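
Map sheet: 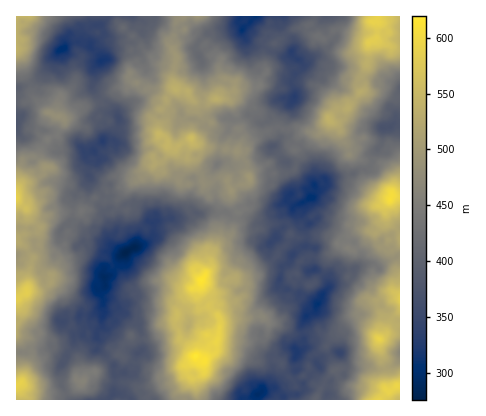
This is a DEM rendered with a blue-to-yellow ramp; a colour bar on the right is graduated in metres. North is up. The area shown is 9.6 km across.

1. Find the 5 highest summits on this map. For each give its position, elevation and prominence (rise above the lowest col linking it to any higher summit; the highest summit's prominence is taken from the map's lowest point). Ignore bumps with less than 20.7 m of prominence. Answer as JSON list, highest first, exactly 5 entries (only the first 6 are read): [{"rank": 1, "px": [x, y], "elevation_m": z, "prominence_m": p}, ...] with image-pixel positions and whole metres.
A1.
[{"rank": 1, "px": [196, 356], "elevation_m": 619, "prominence_m": 343}, {"rank": 2, "px": [202, 280], "elevation_m": 616, "prominence_m": 50}, {"rank": 3, "px": [390, 200], "elevation_m": 609, "prominence_m": 186}, {"rank": 4, "px": [380, 340], "elevation_m": 592, "prominence_m": 80}, {"rank": 5, "px": [26, 294], "elevation_m": 585, "prominence_m": 77}]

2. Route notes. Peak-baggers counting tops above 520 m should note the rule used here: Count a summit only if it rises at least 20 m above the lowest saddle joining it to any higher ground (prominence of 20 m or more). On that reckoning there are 9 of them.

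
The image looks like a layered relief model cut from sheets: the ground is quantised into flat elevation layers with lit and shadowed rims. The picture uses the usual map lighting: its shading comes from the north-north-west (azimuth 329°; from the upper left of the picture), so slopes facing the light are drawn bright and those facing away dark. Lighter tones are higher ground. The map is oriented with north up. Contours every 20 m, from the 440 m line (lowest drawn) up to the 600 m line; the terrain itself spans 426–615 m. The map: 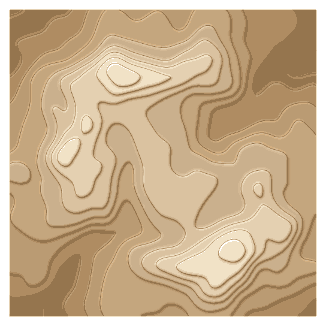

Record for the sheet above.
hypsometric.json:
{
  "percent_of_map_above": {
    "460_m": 93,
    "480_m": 81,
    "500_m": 67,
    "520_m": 46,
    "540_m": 29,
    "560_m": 14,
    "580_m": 5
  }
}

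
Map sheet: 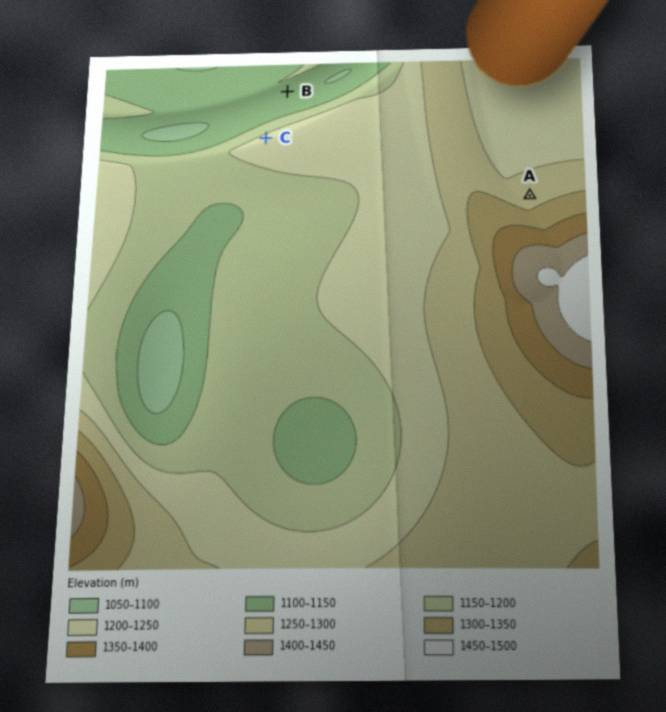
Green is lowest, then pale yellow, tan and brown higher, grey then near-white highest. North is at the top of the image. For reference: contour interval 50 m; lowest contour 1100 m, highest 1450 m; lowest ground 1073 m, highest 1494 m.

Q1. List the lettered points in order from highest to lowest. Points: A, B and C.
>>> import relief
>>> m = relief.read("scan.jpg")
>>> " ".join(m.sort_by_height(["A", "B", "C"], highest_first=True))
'A C B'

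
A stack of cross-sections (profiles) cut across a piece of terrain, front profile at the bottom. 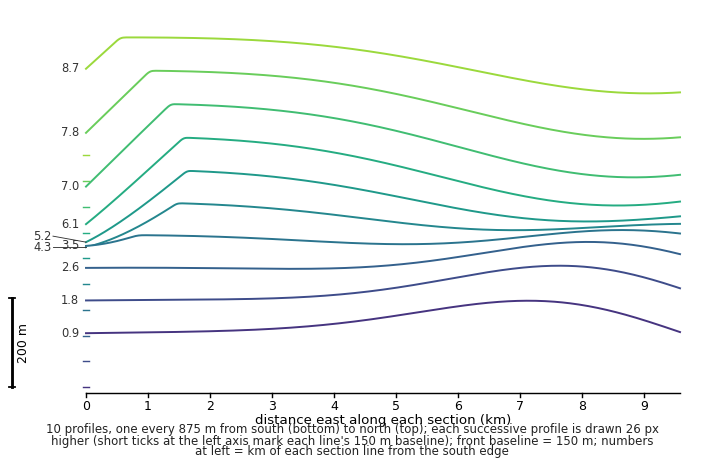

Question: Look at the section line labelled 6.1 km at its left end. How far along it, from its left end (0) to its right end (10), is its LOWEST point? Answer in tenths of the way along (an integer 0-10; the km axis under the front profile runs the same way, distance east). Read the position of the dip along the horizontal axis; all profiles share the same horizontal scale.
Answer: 0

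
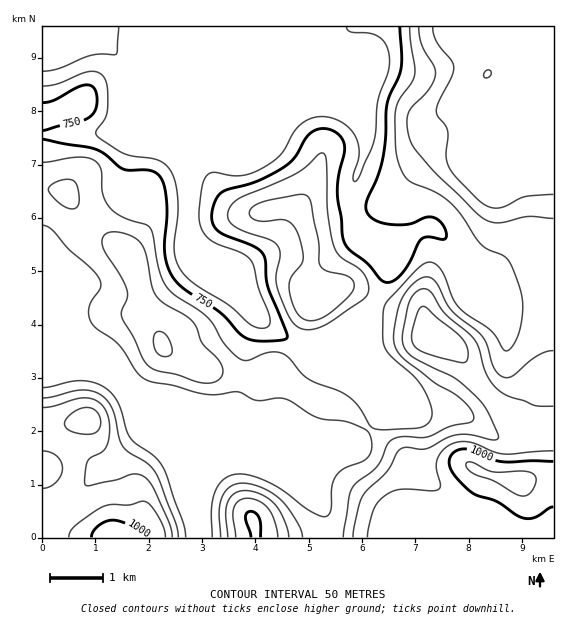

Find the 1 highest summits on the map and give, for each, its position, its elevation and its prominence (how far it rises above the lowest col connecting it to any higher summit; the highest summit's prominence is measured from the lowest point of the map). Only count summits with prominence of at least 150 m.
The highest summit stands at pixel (519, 481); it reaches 1069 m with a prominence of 439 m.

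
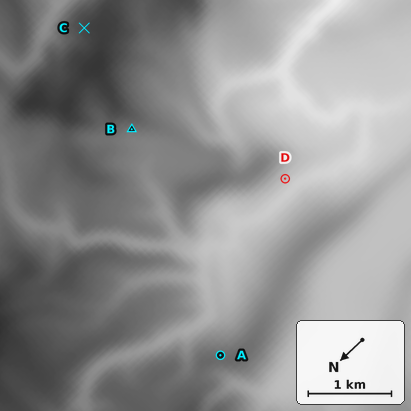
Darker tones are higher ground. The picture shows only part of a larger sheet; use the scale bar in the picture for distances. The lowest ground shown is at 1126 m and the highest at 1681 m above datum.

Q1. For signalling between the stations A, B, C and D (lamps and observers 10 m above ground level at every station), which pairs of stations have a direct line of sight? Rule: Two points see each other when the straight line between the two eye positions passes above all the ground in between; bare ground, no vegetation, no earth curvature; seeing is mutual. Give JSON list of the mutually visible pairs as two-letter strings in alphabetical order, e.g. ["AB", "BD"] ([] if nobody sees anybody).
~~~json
["AB", "AD"]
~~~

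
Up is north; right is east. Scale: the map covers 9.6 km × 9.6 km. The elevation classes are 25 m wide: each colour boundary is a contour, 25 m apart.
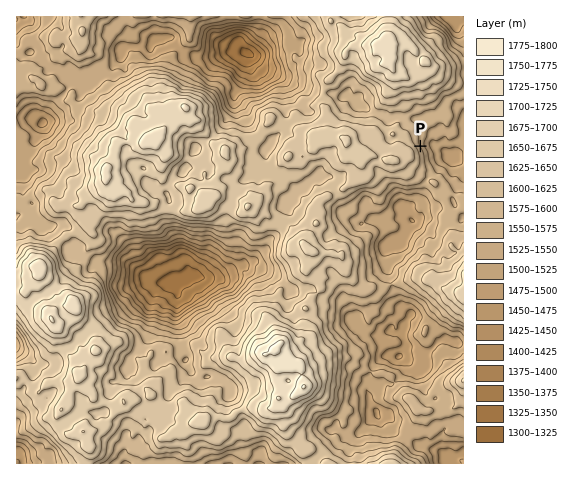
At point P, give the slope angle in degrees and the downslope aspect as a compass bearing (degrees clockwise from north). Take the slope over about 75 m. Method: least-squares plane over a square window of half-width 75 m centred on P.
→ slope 15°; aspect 66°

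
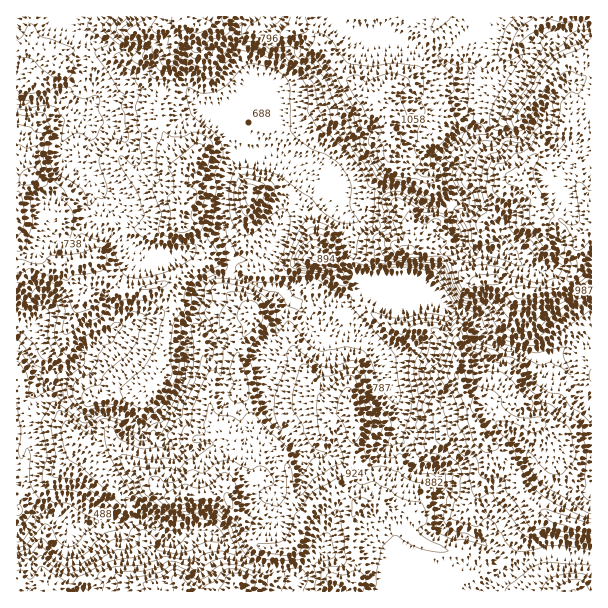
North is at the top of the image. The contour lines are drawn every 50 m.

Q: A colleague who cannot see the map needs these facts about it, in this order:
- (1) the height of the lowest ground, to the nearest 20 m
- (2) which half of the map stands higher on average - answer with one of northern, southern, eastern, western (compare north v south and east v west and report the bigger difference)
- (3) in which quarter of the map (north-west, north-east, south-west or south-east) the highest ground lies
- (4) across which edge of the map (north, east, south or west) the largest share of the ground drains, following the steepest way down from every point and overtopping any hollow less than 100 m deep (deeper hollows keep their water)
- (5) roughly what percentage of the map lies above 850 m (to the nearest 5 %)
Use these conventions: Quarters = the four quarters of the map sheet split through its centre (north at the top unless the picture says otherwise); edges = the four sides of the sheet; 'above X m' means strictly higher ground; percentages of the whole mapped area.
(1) About 400 m is the lowest elevation on the sheet.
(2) Taken as a whole, the eastern half is higher than the western.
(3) The highest ground is in the north-east quarter.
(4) The largest share of the runoff leaves by the western edge.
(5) About 45 % of the map lies above 850 m.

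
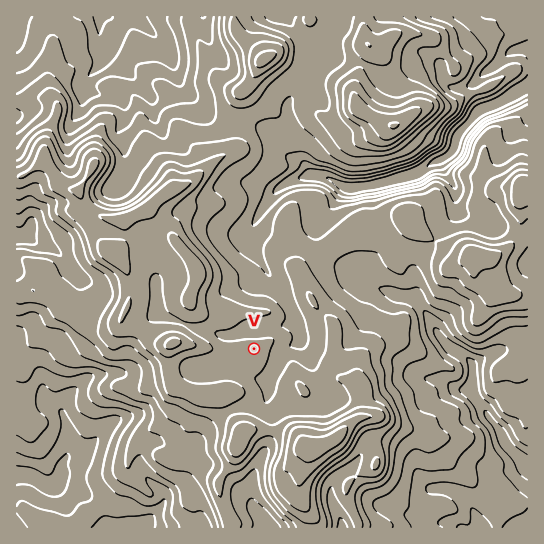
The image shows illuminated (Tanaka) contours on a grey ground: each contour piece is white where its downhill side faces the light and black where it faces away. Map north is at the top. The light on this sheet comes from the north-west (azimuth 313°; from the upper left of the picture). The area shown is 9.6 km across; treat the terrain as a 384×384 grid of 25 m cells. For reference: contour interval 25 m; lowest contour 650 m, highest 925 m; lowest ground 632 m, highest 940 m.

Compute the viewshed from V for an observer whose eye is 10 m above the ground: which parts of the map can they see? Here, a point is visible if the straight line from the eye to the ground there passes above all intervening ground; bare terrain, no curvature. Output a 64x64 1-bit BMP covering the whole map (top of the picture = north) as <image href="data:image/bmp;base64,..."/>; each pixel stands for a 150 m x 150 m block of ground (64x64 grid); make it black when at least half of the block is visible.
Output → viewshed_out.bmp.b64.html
<image width="64" height="64" href="data:image/bmp;base64,Qk0+AgAAAAAAAD4AAAAoAAAAQAAAAEAAAAABAAEAAAAAAAACAAATCwAAEwsAAAIAAAAAAAAA////AAAAAAAAAAAAAAAAAAAAAAAAAAAAAAAAAAAAAAAAAAAAAAAAAAAAAAAAAAAAAAAAAAAAAAAAAAAAgAAAAAAAAACAAAAAAAAAAMAAAAAAAAAAYAAAAAAAAAB8AAAAAAAAAH8AAAAAAAAf/4AAAAAAAB//wAAAAAAAD/D4AAAAAAAD4PAAAAAAAAfx4AAAAAAP//PgAAAAAB/49+AAAAAAHgD/4AAAAAAeAH/gAAAAAB+Of+AAAAAAH/8/IAAAAAAP//8AAAAAAA//DwAAAAAAB//fAABAAAJn/74AAEAAA4fgHAAAcAADA4A4AADwAAIDgDgAAfAAAAPAMAAHwAAAAcAwAA+AAAABwGAAH8AAAAAAQAAf4AAAAAAAAD+AAAAAAAAAfwAAAAAAQADgAAAAAADgAcAAAAAB4PADgAAAAAf4cAOAHwAAD/wYAAA/AAAeDAAAAD4AAA8OAAAAPgAAA98AAAAWAAAB/4AAAAIAAAD/gf4AAAAAAD8H/8AAAAAAD3//4AAAAAAB///gAAAAAAH///AAAAAAA//++AAAAAAD/fA+AAAAAA/54AAAAAAAH/HAAAAAAAAf8cAAAAAAAAf7AAAAAAAAB/wAAAAAAAAH/AAAAAAAAAH8AAAAAAAAAH4AAAAAAAAADgAAAAAAAAAPAAAAAAAAAA8AAAAAAAAADwAAAA=="/>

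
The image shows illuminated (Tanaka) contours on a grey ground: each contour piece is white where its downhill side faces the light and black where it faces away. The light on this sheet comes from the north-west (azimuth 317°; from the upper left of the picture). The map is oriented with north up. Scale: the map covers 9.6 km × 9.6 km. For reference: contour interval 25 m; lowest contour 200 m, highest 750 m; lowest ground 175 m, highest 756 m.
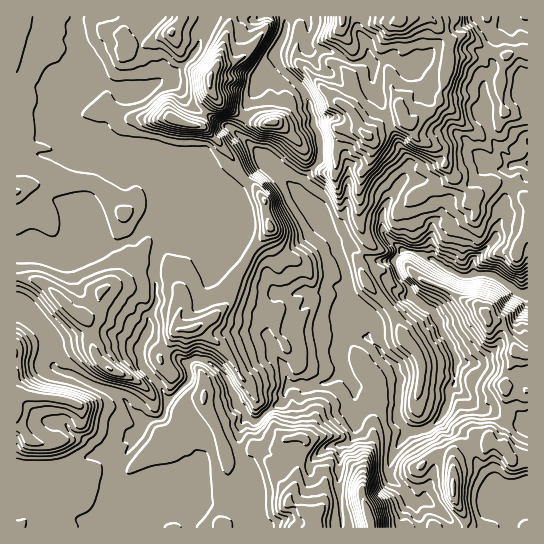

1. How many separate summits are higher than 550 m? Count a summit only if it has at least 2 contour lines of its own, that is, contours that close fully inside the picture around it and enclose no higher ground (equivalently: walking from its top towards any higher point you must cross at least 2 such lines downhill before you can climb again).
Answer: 7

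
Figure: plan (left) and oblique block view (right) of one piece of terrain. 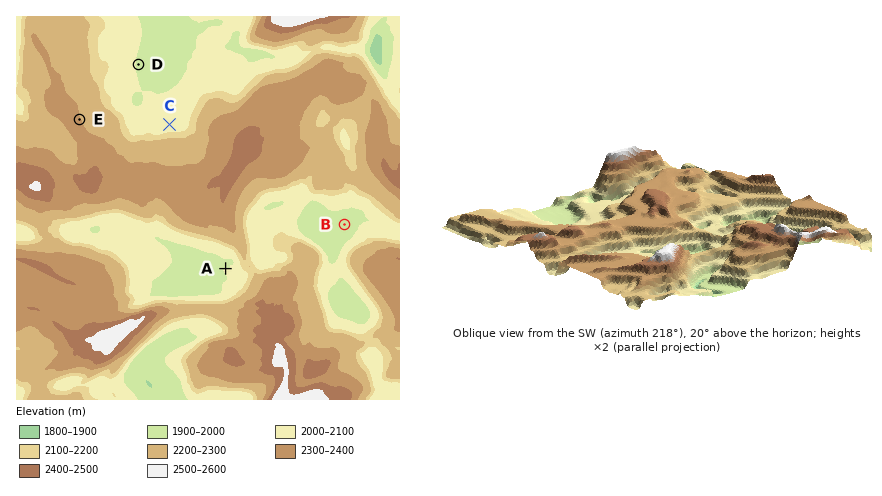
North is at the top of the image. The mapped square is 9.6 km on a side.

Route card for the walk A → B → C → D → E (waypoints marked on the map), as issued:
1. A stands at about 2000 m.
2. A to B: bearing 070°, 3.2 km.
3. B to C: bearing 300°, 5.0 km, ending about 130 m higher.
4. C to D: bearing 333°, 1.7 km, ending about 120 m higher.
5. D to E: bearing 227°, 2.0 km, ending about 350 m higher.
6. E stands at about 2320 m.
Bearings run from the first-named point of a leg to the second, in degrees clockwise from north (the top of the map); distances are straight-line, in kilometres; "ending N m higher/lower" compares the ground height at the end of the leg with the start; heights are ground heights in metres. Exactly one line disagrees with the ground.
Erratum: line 4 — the sense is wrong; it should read lower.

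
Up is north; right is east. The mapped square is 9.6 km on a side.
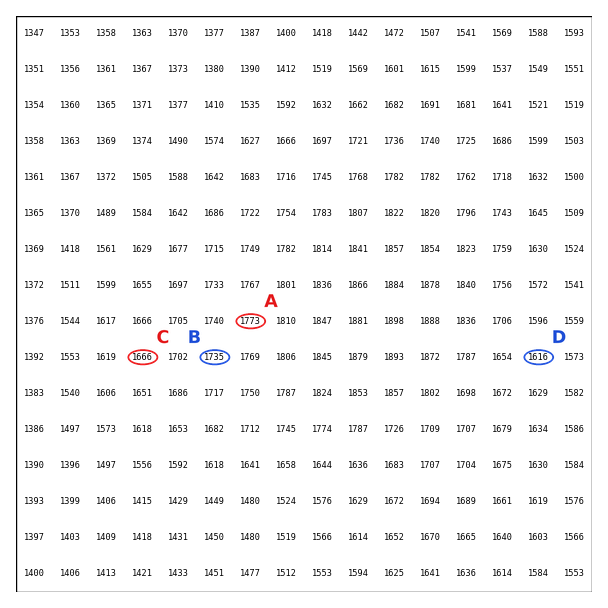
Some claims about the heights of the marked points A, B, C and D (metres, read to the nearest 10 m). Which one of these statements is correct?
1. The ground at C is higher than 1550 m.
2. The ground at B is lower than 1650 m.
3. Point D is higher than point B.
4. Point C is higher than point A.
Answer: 1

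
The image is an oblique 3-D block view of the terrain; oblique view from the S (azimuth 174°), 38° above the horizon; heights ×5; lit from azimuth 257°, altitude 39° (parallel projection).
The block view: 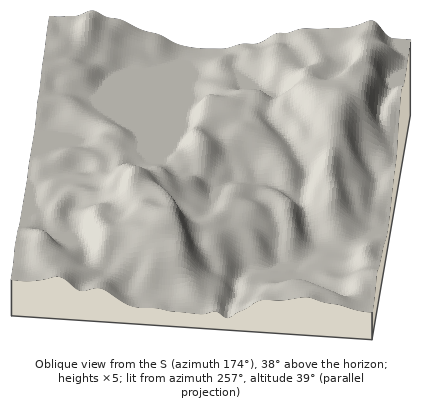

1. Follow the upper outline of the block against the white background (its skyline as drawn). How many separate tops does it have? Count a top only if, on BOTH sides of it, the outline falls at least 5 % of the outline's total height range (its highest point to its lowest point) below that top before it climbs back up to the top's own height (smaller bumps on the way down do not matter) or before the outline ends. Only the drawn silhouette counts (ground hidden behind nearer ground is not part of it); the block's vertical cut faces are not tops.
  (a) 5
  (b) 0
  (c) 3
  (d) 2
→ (d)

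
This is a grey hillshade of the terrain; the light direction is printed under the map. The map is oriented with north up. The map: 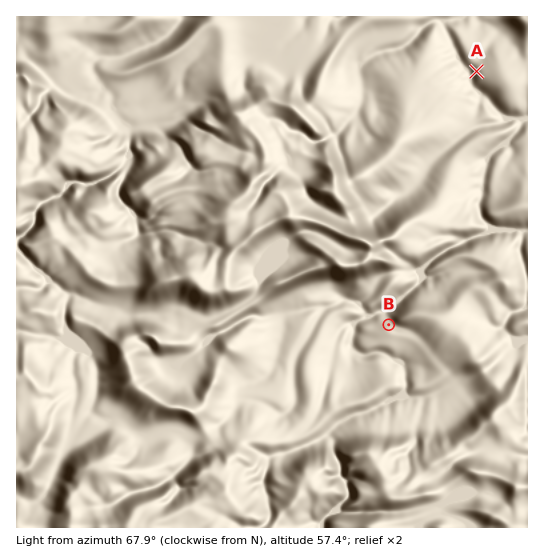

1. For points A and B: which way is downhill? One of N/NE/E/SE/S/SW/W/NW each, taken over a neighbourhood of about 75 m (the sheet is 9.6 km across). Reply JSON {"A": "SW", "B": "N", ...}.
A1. {"A": "W", "B": "N"}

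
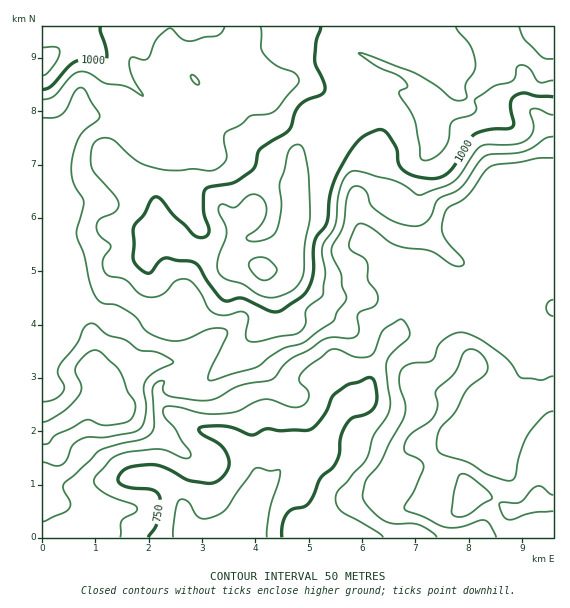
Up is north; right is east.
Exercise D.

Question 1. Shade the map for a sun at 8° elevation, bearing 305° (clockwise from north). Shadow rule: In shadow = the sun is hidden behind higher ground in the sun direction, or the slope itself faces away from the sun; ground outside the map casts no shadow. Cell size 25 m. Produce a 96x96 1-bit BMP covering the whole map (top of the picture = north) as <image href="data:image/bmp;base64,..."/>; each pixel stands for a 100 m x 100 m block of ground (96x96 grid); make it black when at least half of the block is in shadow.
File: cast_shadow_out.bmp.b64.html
<image width="96" height="96" href="data:image/bmp;base64,Qk2+BAAAAAAAAD4AAAAoAAAAYAAAAGAAAAABAAEAAAAAAIAEAAATCwAAEwsAAAIAAAAAAAAA////AAAAAAAAAAAAAAAAAAAD4AAAAAOAAAAAAAAP8AAAAAfAAAAAABwP8AAAAAfAAAAAABgD8AAAAAeAAAAAAAAB8AAAAAeAEAAAAAAA8AAAAAOAGAAAAAAA4AAAAAAAGAAAAAAAQAAAAAAAHAAAAAAAAAAAAAAADAAAAAAAAAAB/wAADgAAAAAAAAAP/8AABAAAAAAAAAAP//8AAAAAAAAAAAAP//8AAAAAAAAAAAAef/8AAAAAAAAAAAAcP/+AAAAAAAAAAAAMf/+AAAAAAAAAAAAP///AAAAAAABgAAAP3//gAAAAAABwAAAPn//gAAAAAAA4AAAHD//wAAAAAAAcAAADAP/gAAAYAAAOAAAAAH/gAAAMAAAHAAAAAH/gAAAMAAAHAAAAAD/AAAAMAAADAAAAAD8AAAAEAAADgAAAAD4AAAAAAAABgAAAAD4A/wAAAAABwAAAAD4A/4AAAAAA4AAAAD+Afx8AAAAAcAAAAB+APj/4QAAAMAAAAA8AHB//4AAAAAAAAAAAAB//4AAAAAAAAAAAAB//wAAAAAAAAAAAAB//wAAAAAAAAAAAAB//gAAAAAAAAAAAAD//ggAAAAAAAAAGAH//gQAAAAAAAAACABn/3wAAAAAAAAAAAAD//wAAAAAAAAAAAAA//gAAAAAAAAAAOAD//AAAAAAAAAAAHAP//AAAAAAAAAAAHA//+AAAAAAAAAAAGA//8AAAAAAAAAAAAA//8AAAAAAAAAAAAAf/+AAAAAAAAAAAAAP/+AAAAAAAAAAAAAH//AAAAAAAAAAAAAH//gAAAAAAAAAAAAD//gAAAAAAAAQAAAD//gAAAAAAAAYAAAD//wAAAAAAAAAAAAD//wAAAAAAAAAAAAD//wAAAAAAAAAAAAD//gAAAAAAAAAAAAD//gAAAAAAAAAAAAB//gA8AAAAAAAAAAB//AB8AAAAAAAAAABv/AD+AAAAAAAAAABn/AD/+AAAAAAAAAAH+AD//gAAAAAAAAAH+AD//wAAAAAAAAAH/AD//wAAAAAAAAAH/AD//4AAAAAAAAAH/AD//8AAAAAAAAAH+AB//8AAAAAAAAAD+AA//8AAAAAAAAAD8AAf/+AAAAAAAAAB8AAP//8AAAAAAAAB8AAP//8AAAAAAAAB4AAH//8AAAAAAAAA4AAH//8AAAAAAAAA4AAD//8AAAAAAAAAQAAB4P8AAAAAAAAAAAAAwH4AAAAAAAAAAAAAABwAAAAAAAAAAAAAAAgAAAAAAAAAAAAAAAAAAAAAAAAAAAAAAAAPwAAAAAAAAAAAAAB/wAAAAAAAAAAAAPD/wAAAAAAAAAAAAeD/wAAAAAAAAAAAAeL/wAAAAAAAAAAAAML/wAAAAAAAAAAAAAB/wAAAAAAAAAAAAAA/gAAAAAAAAAAAAAAfAAAAAAAAAAAAAAAeAAAAAAAAAAAAAAAMAAAAAAAAAAAAAAAAAAAAAAAAAAAAAAAAAAAAAAAAAAAAAAAAAAAAAAAAAAAAAAAAAAAAAAAAAAAAAAAAAAAAAAAAAAAAAAA="/>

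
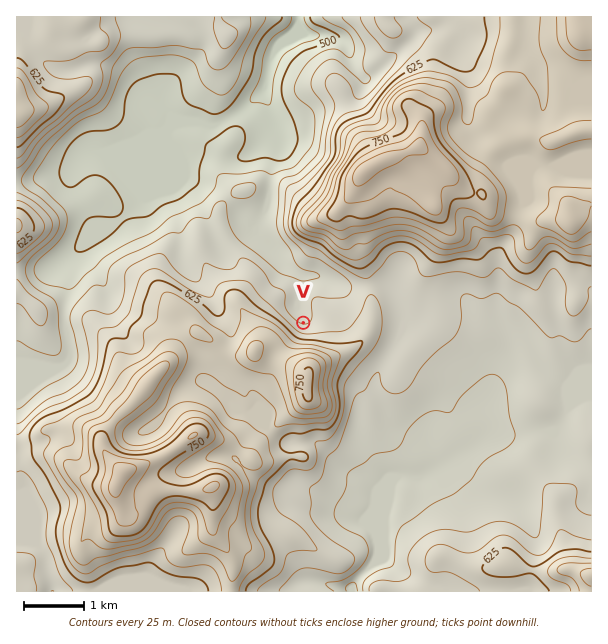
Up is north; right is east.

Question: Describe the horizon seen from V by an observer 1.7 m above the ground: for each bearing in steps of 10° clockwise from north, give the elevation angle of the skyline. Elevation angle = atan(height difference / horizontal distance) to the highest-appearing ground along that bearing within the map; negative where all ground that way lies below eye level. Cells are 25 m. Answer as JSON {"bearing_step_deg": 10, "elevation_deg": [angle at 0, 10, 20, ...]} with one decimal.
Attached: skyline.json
{"bearing_step_deg": 10, "elevation_deg": [3.9, 5.2, 5.5, 5.1, 4.2, 4.1, 2.9, 2.0, 2.3, 2.6, 3.0, 3.6, 4.4, 5.9, 8.1, 10.6, 12.9, 14.2, 14.1, 13.1, 12.3, 12.1, 12.3, 12.5, 12.3, 11.6, 10.3, 8.3, 5.9, 3.7, 2.1, 1.2, 0.6, -0.1, -0.1, 0.5]}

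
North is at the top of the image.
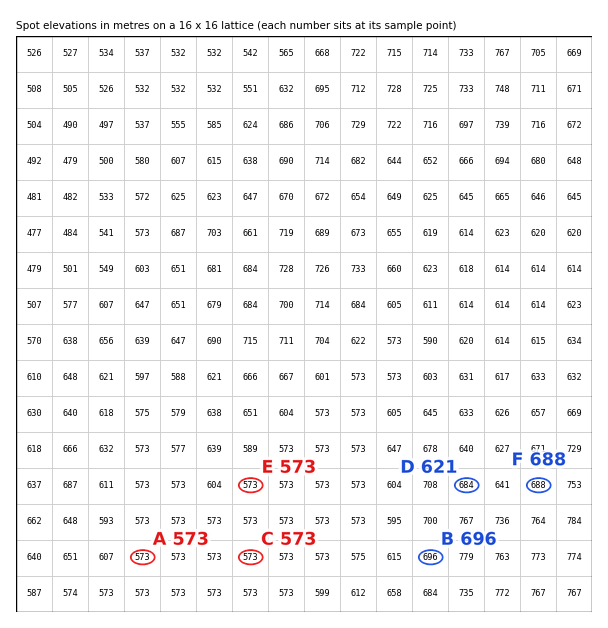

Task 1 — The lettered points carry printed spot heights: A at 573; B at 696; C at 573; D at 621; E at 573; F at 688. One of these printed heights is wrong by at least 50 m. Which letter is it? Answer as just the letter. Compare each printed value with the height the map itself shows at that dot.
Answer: D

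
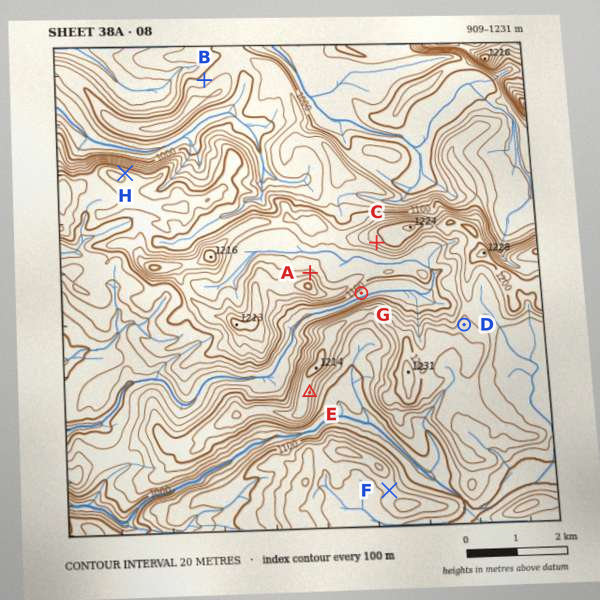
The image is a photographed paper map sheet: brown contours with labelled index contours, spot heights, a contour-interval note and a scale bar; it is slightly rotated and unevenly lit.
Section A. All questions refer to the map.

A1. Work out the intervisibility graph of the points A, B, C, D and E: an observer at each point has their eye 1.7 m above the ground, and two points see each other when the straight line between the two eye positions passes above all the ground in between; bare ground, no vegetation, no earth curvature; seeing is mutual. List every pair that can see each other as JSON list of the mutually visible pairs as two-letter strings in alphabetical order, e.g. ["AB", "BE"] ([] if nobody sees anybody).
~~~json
["AC", "AD", "CD"]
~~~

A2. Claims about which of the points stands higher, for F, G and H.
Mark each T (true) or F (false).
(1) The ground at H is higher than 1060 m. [T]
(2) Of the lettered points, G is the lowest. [T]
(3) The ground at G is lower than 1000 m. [F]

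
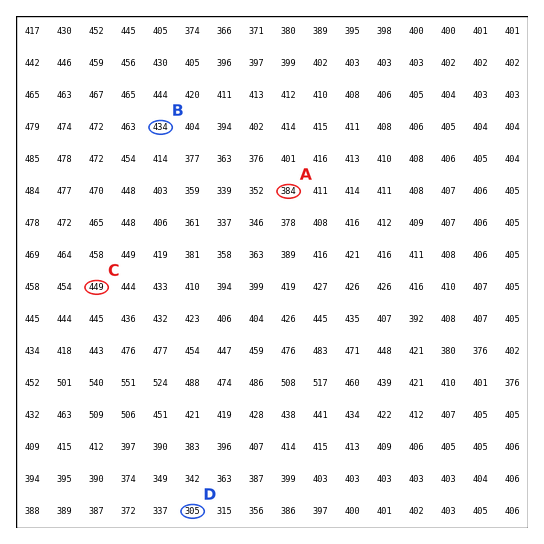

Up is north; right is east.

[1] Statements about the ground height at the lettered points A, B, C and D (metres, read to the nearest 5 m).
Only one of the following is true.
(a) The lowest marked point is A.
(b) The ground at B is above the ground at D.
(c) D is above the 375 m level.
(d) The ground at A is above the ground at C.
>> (b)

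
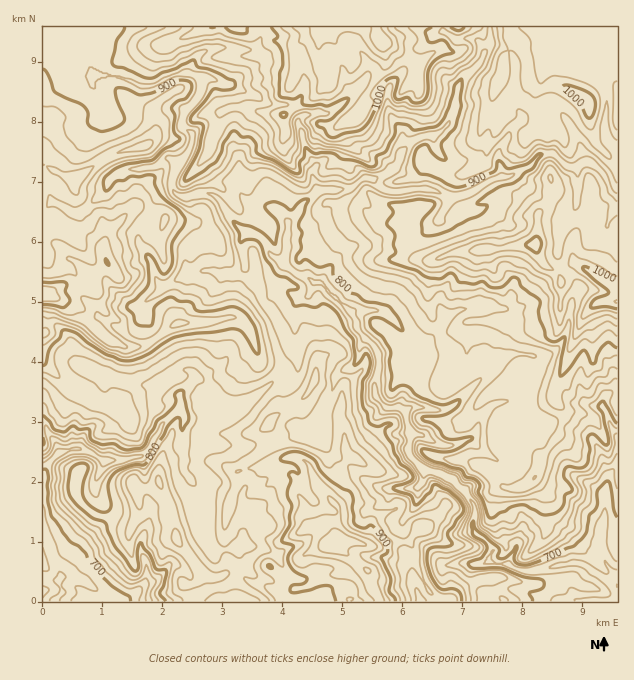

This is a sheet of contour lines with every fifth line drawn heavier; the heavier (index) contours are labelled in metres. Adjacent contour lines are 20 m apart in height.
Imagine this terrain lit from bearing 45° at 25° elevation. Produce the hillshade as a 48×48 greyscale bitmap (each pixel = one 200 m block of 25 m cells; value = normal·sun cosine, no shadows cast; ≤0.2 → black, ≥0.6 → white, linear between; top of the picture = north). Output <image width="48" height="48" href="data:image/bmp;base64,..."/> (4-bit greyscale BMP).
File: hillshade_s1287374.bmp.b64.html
<image width="48" height="48" href="data:image/bmp;base64,Qk32BAAAAAAAAHYAAAAoAAAAMAAAADAAAAABAAQAAAAAAIAEAAATCwAAEwsAABAAAAAAAAAAAAAAABEREQAiIiIAMzMzAERERABVVVUAZmZmAHd3dwCIiIgAmZmZAKqqqgC7u7sAzMzMAN3d3QDu7u4A////AKh5lkJERHd3ZEaIh2dnz9iu/peamIh3mpiIZCJTNYeHZmeHd3ZI3rju3am7u6mKqphmQQNiRnmpl2h1ZlRs7av83bzciZm6l5dlIRdiNIypl4hWZUacy5zImat1Rnd3hnZkITdTR8uImHZVVXmr3Jp2i8ZFRWZphVVCElhka8l3h3ZWd6zu65d634BUVXiahkMRNmdmjLhnmHZVis7d2pm6uiJVVYm7hjEEiGVmjKhnl2VXqazLurypzDJlRXq6hxA5pkR3rKhoh2VYiL3MzeyM+wNURoqrlxJqlUaYzJd3d2Z4e9zLq7q/8QNmaKvLhxN7qIu5y4dmd3d3nbuXiu64ACeZibyXiBauyYqZunZ4mIiI3ZiL3/YRJYmYiahpl4mZQjVYqniZiIis6ojN77OIiZd4iZebh4RBAiSJmXiId3m8qHrd3ah2d2aImYm6ejNCNEiomIiIh4mZh4vdzZQ1ZmeJmImoqyREVXq5mGeIiImYiIzu3GV3iGiZh2iqt0VWeJu5mGeIiImYmJzup0RWd3iIdWm6hUV5qquplnh2d4mYiazrQzRWd3iIdnmYd0eqqYiIiIZmZniYirzJVWd3iIiIh3iHd4qpdDRniGVWZoqoi6q6doiIiIiImGd3eKqFIBV3dlVnZ6yoiqvrVomHeId4dkZnh5lhAoqoZUVmWMyoms7nN5h2d3dmVDVXd6cQS8y4ZVVmatypqs6TeXZnd3ZmVVVWdlIVqsyneJqYruyqqt1nl2V4eIiIZVVlVBN5isqInNy73tuqq9hWZVV3eId2ZVZlVJqoioiZvMy73bqqvINFVlRlVVRWVEZ2ZsyomHmqm7ury6u7pjVVVDNEVDRlQjd0abqIl7zIi5mJqby4VFVEQyJEQzZ0MnlXvXeaid22mod5usp1ZmVVVVV3VVdTNqiMynmoisyHqoeMy7iGd2ZmZ4mpiJmHarmrqZmYirp4mYi+yXmGdmZVZ4qrq7u5i7mpmZmpmqmIm6rdh4uHZmZWd4qqmqqXeamZmpmYqqma39zpealmZnd3iJqpmZh2eqmYq4d5upq9/aunmYdmaJiJqqvJd5iIiYmYu3Z5qqvNx2dpmIZEd2WKuZh0V3iZhoupunibqZmsp1aJhlIFdEV2Z1VGd3iGZ66qlZq6mHZolmaJdBAZdEQliGaJdndlaMqIRKu6mHZohnaaUgF6QRJYiGi4ZndVZ1R1WaqqqqmZm3WIUySaECRnqXh3ZmdmdVh1iKqqqpmazER3UzWnJWZ5uFVodmd4d5lmhqqqqYeKyVaHZVemVneatSNodWeIeJhGmKu6mHiaqIeJmXZkRXibkxSahFeYeIVJqbuqiJqpmaqal0NWVXiKdEjMhVeIeGaduLqZiJhniqdlVEVnZph4ZmvaZmeIiYrLh6mYd2VFaGM0VVZmWJeGVounZ3aImaqpiZmYd2VVZkRWZmVWaIiEWJqXmZd4mZmYmZmYiHZ3h2VURWVWZ4lUjLurqoZXqpmIiKmYiIiZl0MyRnVVZ4dXzbvLiYZZqpiIiA=="/>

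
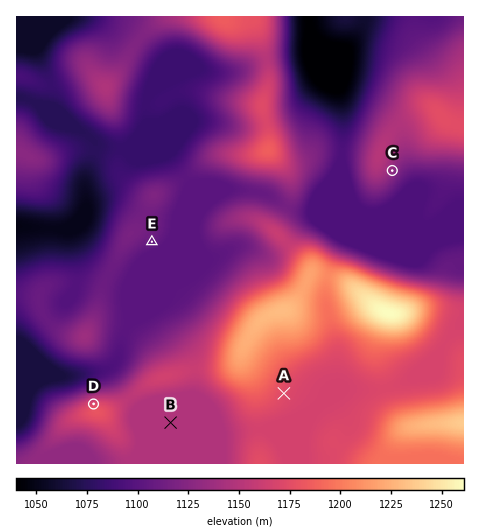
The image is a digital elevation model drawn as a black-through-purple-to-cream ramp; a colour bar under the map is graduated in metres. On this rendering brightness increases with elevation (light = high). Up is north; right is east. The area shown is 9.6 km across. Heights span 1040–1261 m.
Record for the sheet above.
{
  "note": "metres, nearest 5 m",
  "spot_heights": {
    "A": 1175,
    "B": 1145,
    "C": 1130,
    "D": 1170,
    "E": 1105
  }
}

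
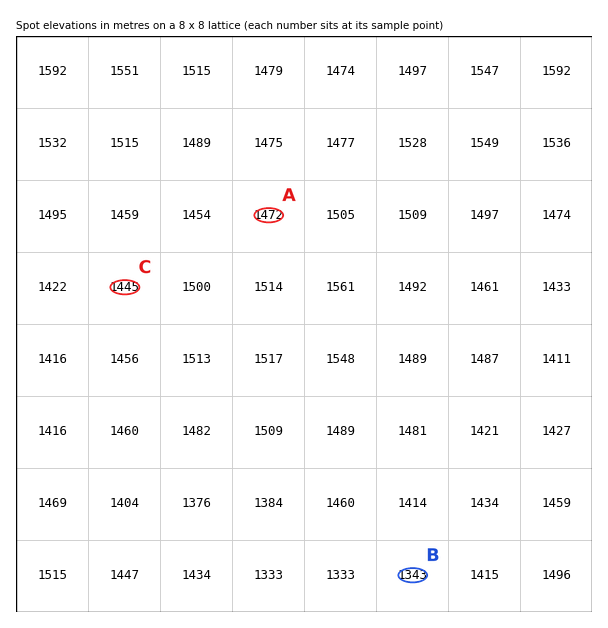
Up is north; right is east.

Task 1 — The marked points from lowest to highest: B C A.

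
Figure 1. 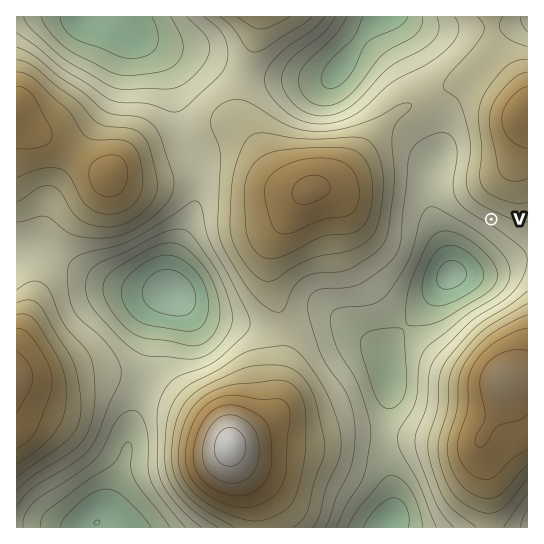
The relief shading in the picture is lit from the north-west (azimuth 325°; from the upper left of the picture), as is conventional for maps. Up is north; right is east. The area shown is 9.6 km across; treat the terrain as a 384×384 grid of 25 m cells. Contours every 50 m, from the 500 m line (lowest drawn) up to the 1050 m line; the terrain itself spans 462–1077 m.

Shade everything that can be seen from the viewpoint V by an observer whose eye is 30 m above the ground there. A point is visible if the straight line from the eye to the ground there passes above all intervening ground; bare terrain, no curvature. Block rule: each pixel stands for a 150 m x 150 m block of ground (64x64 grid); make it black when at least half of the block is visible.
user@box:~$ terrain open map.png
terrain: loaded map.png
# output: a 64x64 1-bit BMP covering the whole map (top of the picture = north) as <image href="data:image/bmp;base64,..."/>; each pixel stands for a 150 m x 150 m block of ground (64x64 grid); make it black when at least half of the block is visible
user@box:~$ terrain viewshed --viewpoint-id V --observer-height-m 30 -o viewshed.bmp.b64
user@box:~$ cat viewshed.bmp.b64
<image width="64" height="64" href="data:image/bmp;base64,Qk0+AgAAAAAAAD4AAAAoAAAAQAAAAEAAAAABAAEAAAAAAAACAAATCwAAEwsAAAIAAAAAAAAA////AAAAAAAAAAAAA4AAAAAAAAAPgAAAAAAAAB+AAAAAAAAAP4AAAAAAAAA/gAAAAAAAAP/wAACAAAAD//gAAOAAAAf/+AAA+AAAD//4AAD8AAAP//wAAP8AAB///AAA/4AAH//+AAD/wAA///8AAP/AAD///gAA/8AAf//+AAD/wAB///4AAP/AAP///AAA/8AA///8AAD/gAD///wAAP8AAD///AfA/gAAD//8H/j8AAAP//w//vgAAAf//H//8AAAAP/8///AAAAAf/n//wAAAAB/g///AAAAAH4H//8AAAAAfAf//wAAAADwD///AAAAAOAf//8AAAAAwD///wAAAADAP///AAAAAIB///8AAAAAAH///wAAAAAAP///AAAAAAA///8AAAAAAD///wAAAAAAP///AAAAAAA///4AAAAAAH///gAAAAAAf//+AAAAAAD/+HwAAAAAAP/wAAAAAAAA/+AAAAAAAAB/wAAAAAAAAD/AAAAAAAAAH8AAAAAAAAAfgAAAAAAAAA+AAAAAAAAAB4AAAAAAAAADAAAAAAAAAAEAAAAAAAAAAAAAAAAAAAAAAAAAAAAAAAAAAAAAAAAAAAAAAAAAAAAAAAAAAAAAAAAAAAAAAAAAAAAAAAAAAAAAAAAAAAAAAAAAAAAAAAAAAAAAAAAAB+AAAAAAAAAP8AAAAA=="/>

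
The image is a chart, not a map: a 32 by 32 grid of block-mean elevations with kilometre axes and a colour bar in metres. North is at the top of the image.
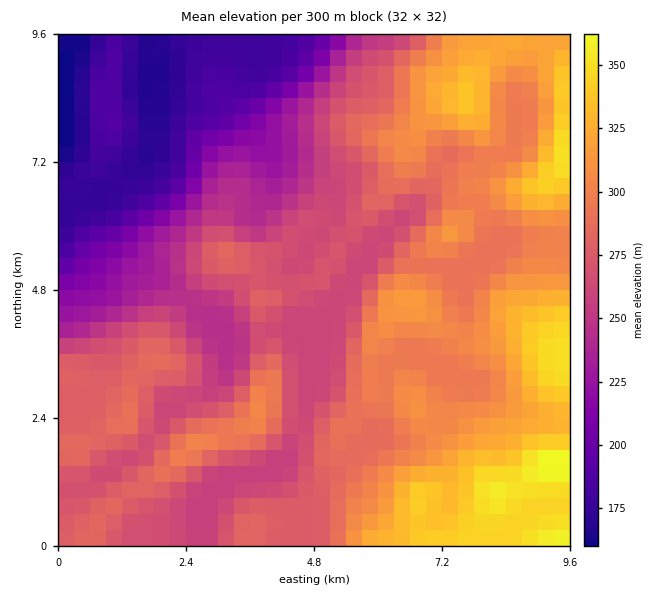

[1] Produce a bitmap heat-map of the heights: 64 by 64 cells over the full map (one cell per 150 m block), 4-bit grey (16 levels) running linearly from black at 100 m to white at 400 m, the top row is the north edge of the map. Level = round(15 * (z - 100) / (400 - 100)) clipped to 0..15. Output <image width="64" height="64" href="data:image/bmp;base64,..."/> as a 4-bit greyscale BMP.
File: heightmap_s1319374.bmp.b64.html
<image width="64" height="64" href="data:image/bmp;base64,Qk12CAAAAAAAAHYAAAAoAAAAQAAAAEAAAAABAAQAAAAAAAAIAAATCwAAEwsAABAAAAAAAAAAAAAAABEREQAiIiIAMzMzAERERABVVVUAZmZmAHd3dwCIiIgAmZmZAKqqqgC7u7sAzMzMAN3d3QDu7u4A////AJmZmZiIiIiIiIiJmZmZmZmZmqu7y7zMzMzMzMzMzd3dmZmZmYiIiIiIiImZmZmZmZmaq7u7vMzMzMzMzMzN3d2ZmZmZiIiIiIiIiZmZmZmZmZqru7vMzMzMzMzMzMzN3ZmZmZmYiIiIiIiJmZmZmZmZmqq7u8zMzMzMzMzMzMzMmZmZmZmIiIiIiIiZmZmZmZmaqqq7vMzMzMzM3czMzMyZmZmZmZmYiIiIiImZmZmZmZqqqqu8zMzMzM3d3MzMzIiImZmZmZmIiIiIiIiImZmZmqqqq7zMzMzMzd3czMzMiIiImZmZmZiIiIiIiIiImZmZqqqrvMzMzMzN3d3d3d2JmIiImZmZmZiIiIiIiIiZmZmaqqu7vMy7zM3dzd3d3ZmZiIiJmZqpmYiIiIiIiImZmZmqqru7u7vMzMzM3d3dmZmYiIiJmqqpmYiIiIiIiZmZmZqqqqu7u7zMzMzd3d2ZmZmIiIiZqqqpmZmYiIiJmZmZmZqqqqu7u8y7zM3d3ZmZmZmYiJmqqqqqmZmYiImZmZmZmaqqqru7u7u8zMzMmZmZmZmIiZqqqqqqqZmIiJmamZmZqqqqqru7u7vMzMyZmZmaqZiImaqqqqqqmYiImZqpmZmqqqqqq7u7u7u7u5mZmZqpmIiJmZmaqqqpmIiZmqqZmaqqqqqru7u7u7u7mZmZmamYiIiJmZmqqqmYiImZqqqaqrqqqqqqu7u7u7uZmZmZmZmIiIiImZqqqZiIiZmaqqqquqqqqqqqu7u8zJmZmZmZmYiIiIiImaqpmIiIiZqqqqu6qqqqqqq7u8zMmZmZmZmZiIiIiIiJqqqYiIiJmqqqqrqqqqqqqru8zMyZmZmZmZmZmYiIiImaqpiIiImaqqqqqqqqqqqqu7zMzJmZmZmZmZmZmIh3iJqpmIiIiJqqqqqqqqqqqqq7zMzMmZmZmZmZmZmYiHd4mamYiIiImqqqqqqqqqqqqrvMzN2ZmZmZmZmZmZiHd3iJmYiIiIiaqqqqqqqqqqqru8zM3YiIiJmZmZmZiId3eImZiIiIiJqqqqqqqqqqqru7zMzdiIiIiJmZmZiId3d4iIiIiIiImaqqqqqqqqqru7zMzMx3d4iIiZmZiId3d3iIiIiIiIiJqqqqqqqqqqu7vMzMzHd3d4iIiZiId3d3eIiIiIiIiImquqqqqqqqqru8zMzMZmd3d4iIiIh3d3eIiYiIiIiIiaq7q7u6qqqqu7zMzMxmZmZ3d3iIh3d3d4iZmIiIiIiImru7u7qqqqq7u8zMzGZmZmZ3d3d3d3d4iZmZiIiIiIiaq7u7uqqqqru7u7zMZmZmZnd3d3d3iIiJmZmZiIiIiJqru7uqqqqqu7u7u7tmZmZmZ3d3d4iIiIiZmZmZmIiIiaq7qqqqqqqru7u7u1VmZmZnd3d3iImZiIiIiImZiIiJmqqqqqqqqqqruru7VVVmZmZ3d3eImZmZmYiIiJmYiIiZqqqqqqqqqqqqqqpVVVZmZmd3eIiZmZmZmIiIiZiIiImaqqqqqqqqqqqqqkRVVWZmZ3d4iJmZmZmZiIiJmYiIiZmqqqqqqqqqqqqqRFVVVWZmd3eImZmZiIiIiIiZiIiImaqqqqqqqqqqqqpERVVVVmZ3d4iJmYiIiIiIiImYiIiJmqu7qqqqqqqqqkRERVVVZmd3eIiIh3eIiIiIiJmIiIiZqru6qqqqqqqqRERERFVWZmd3iIh3d3iIiIiIiZmIiImaq7qqqqqqqqpERERERVVWZnd4h3d3d4iIiIiJmZiIiJqqqqqqqru7u0RERERERVVWZ3d3d3d3eIiIiImZmYiImaqqqqqru7u7RERERERERVVmd3d3d3d3iIiIiZmZmZmZqqqqq7vMzMtEREREREREVWZ3d3d3d3d4iIiImZmZmZmqqqqrvMzMzERERERERERFVmd3d3d3d3iIiIiZmaqZmaqqqqu7zMzMRERERERERERWZ3d3dmZ3d4iIiJmaqqqZmqqqqru8zMw0RERERERERFVmd3dmZmd3iIiImZqqqqmaqqqqqrvMzTNEREREREREVWZmZmZmZ3eIiImZqqqqqZmqqqqqq7zNMzRERERDRERVZmZmZmZnd4iImZqqqqqpmaqqqqqqvM0zNEREREM0RFVVZmZmZmd3iImZqqqqqqqqqqqqqqq8zTM0REREQzRERVVVZmZmZ3eImZmqqqqqqqqru6qqqrzNMzREVERDNERFVVVVZmZnd4iZmaqqqru6u7u7uqqqu8wzNERUREM0REREVVVWZmd3iJmZmZqqu7u7vMu6qqqrzDM0RFREMzNERERFVVVmZ3eIiZmZmaqru7zMy7qqqqvMMzREREQzM0RERERFVVZmd4iImZmZqqu7vMzLqqqqq8wzNERERDMzRERERERFVWZneIiJmZmaq7u8zMuqqqqrzDM0RERDMzNERERERERFVWZ3iImZmZqru7zMy7qqqrvMMzREREMzM0RERERERERVVmd4iJmZmqu7u8zLuqqqu8wzNERERDMzREREREREREVVZniImZmaq7u7vMu7uqu7zDMzREREMzNERERERERERFVWd4iImZqqu7u7u7u7u7vMMzNEREQzM0RERERERERERVZneIiImaqqu7u7u7u7u7szM0RERDMzRERERERERERFVWZ3iIiImaq7u7u7u7u7uzMzNEREMzRERERERERERERVVnd4iIiJqru7u7u7u7u7"/>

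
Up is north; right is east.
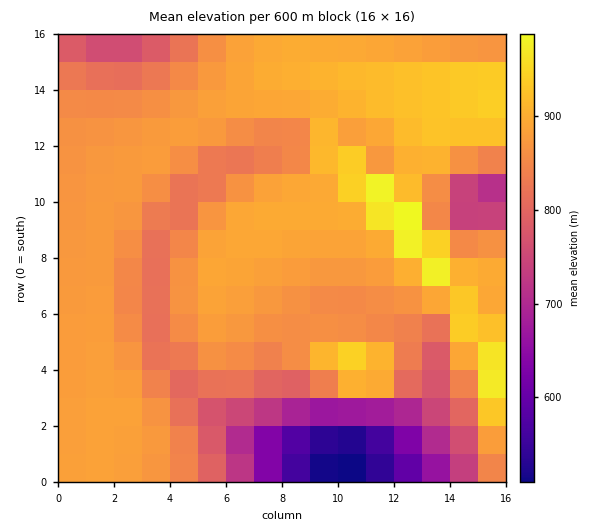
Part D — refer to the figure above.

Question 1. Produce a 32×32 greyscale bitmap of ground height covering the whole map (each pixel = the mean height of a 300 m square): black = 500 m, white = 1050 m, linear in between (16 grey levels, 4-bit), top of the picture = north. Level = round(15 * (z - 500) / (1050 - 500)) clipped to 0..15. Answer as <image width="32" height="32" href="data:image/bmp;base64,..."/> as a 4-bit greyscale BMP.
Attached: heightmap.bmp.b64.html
<image width="32" height="32" href="data:image/bmp;base64,Qk12AgAAAAAAAHYAAAAoAAAAIAAAACAAAAABAAQAAAAAAAACAAATCwAAEwsAABAAAAAAAAAAAAAAABEREQAiIiIAMzMzAERERABVVVUAZmZmAHd3dwCIiIgAmZmZAKqqqgC7u7sAzMzMAN3d3QDu7u4A////AKq7qqqpiHZDIRAAESNFZ4uqu6qqqZh1QyEQABIjRWeLqquqqqmHZUMhEAASNFZnnKqruqqph2VEMiERIjRWeJyqq7qqmHdmZVRDMzRFZ4isqqu6qpiHd3dmZmZmZneJvaqrqqmIiJiId4iaqYd4is2qqqqpiJmZmImrzcuoeJvdqqqqmJmqqZmavN3LqIic3KqqqpiaqqqqqrvLupmIndyqqqmZmqqqqqqqqqqZiL3bqqqpmZqqqqqqqpmZqZnNy6qqqYmqu6qqqqqZqqqbzLuqqqmJqru6qqqqqqqqvMu7qqqpiaq7u6qqqqqqq83Ku6qqqZmau7u7qqqqqrztu7uqqqmZmru7u7uqq7vO7KqrqqqqmJqru7u7u7u73tqZmqqqqpmZq7u7u7u7ve25h3iqqqqpiaq7u7u7u97sqHVWqqqqqZmaqru7u7zuy6l1VqqqqqqZmZqqu7vN3Lu6h2eqqqqqqZmZmqqs3Lq7u6mJqqqqqqqpmZmZvMuqu7u6qqqqqqqqqqmZmcy6q7vMu7uqqqqqqqqqqqq7q7u8zMzMqqqqqqqru7u7u7u7vMzMzKqZmaqqq7u7u7u7u8zMzMyZmZmZqqq7u7u7u7vMzMzMmYiIiZqqu7u7u7u7zMzMzIiHd4iZqqu7u7u7u7u7u7qHd3d4iaqru7u7qqqqqqqq"/>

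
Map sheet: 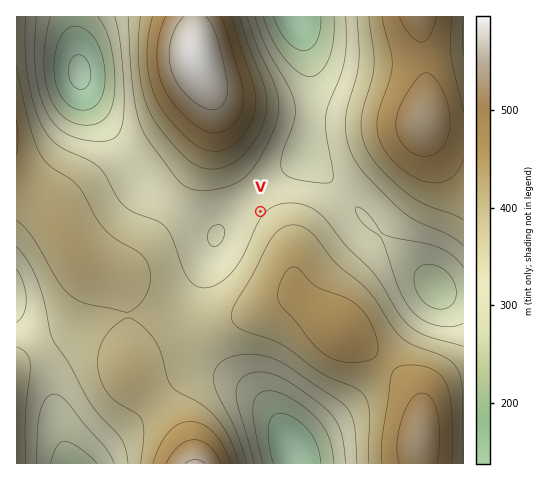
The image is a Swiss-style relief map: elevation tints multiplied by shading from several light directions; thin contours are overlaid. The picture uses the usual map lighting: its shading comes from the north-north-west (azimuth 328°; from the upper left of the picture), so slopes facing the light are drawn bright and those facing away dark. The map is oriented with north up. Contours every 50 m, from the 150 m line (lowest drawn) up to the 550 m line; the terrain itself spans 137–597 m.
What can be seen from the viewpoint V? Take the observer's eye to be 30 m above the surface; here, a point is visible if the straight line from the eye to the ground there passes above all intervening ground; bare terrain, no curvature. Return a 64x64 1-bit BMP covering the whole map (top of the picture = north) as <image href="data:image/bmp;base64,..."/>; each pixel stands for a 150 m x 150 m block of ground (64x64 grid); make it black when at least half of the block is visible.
<image width="64" height="64" href="data:image/bmp;base64,Qk0+AgAAAAAAAD4AAAAoAAAAQAAAAEAAAAABAAEAAAAAAAACAAATCwAAEwsAAAIAAAAAAAAA////AAAAAAAAAAf4AAAAAAAAB/gAAAAAAAAH+AAAAAAAAAfwAAAAAAAAB/AAAAAAAAAH4AAAAAAAAAfgAAAAAAAAD8AAAAAAAAAPgAAAAAAAAA+AAAAAAAAAHwAAAAAAAAA/AAAAAAAAAH8AAAAAAAAA/wAAAAAAAAH/AAAAAAAAAf8AAAAAAAAD/wAAAAAAAAP/gAAAAAAAAf+AAAAAAAAB/8AAAAAAAAB/4AAAAAAAAD/4AAAAAAAAP/4AAAAAAAA//4AAAAAAAD//wAAAAAAAP//gAAAAAAB///AAAAAAAP//8AAAAAAf///4AAAAAD////wAAAAAf////AAAAAD////+AAAAAP////4AAAAB/////wAAAAH/////AAADAf////8AAD8D/////wAB/wP////+AAf8A//x//4AH/j//8D//wD/8P//gH/////g//8Af////+D//gA/////4P/4AD/////A/+AAP////8D/gAA/////wP4AAD/////A+AAAP////4DwAAAf////gPAAAB////+A4AAAD/D//wDAAAAAAH//AMAAAAAAP/8AgAAAAAAf/wCAAAAAAB//AAAAAAAAD/+AAAAAAAAP/4AAAAAAAA//gAAAAAAAB//AAAAAAAAH/8AAAAAAAAf/wAAAAAAAB//AAAAAAAAH/8AAAAAAAAf/wA=="/>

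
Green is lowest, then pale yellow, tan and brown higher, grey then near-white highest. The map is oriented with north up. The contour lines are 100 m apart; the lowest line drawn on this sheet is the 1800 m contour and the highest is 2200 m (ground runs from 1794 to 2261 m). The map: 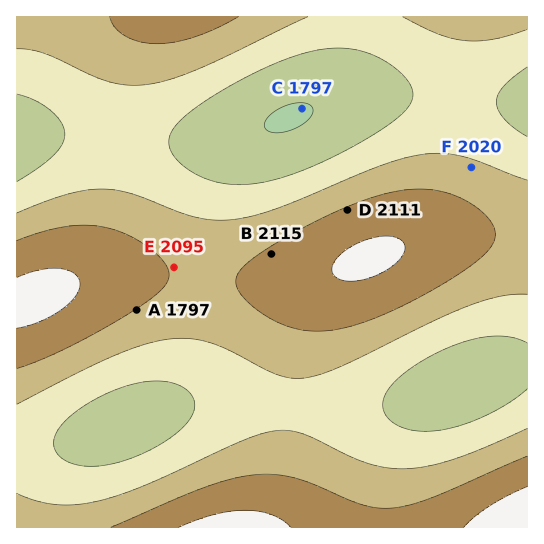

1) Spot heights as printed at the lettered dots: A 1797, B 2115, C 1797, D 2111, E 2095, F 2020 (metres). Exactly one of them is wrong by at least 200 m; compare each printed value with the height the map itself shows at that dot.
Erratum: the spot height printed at A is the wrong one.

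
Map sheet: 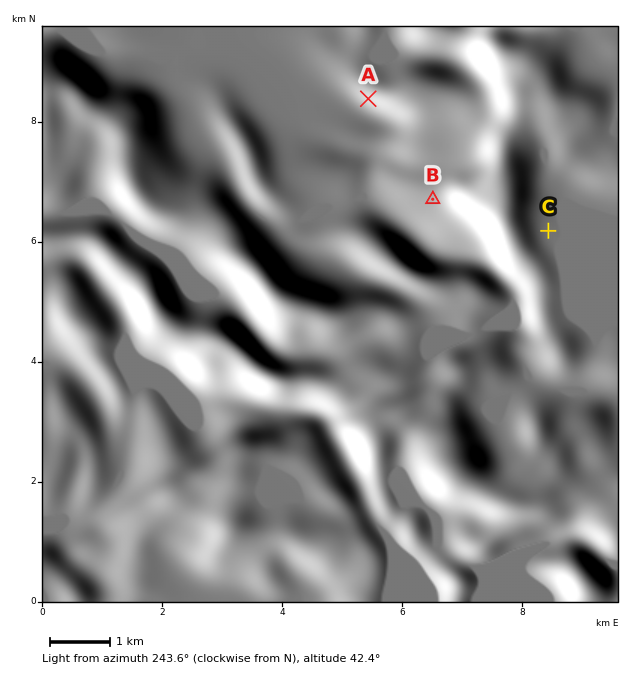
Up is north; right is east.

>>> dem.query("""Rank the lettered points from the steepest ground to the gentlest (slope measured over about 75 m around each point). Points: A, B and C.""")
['A', 'B', 'C']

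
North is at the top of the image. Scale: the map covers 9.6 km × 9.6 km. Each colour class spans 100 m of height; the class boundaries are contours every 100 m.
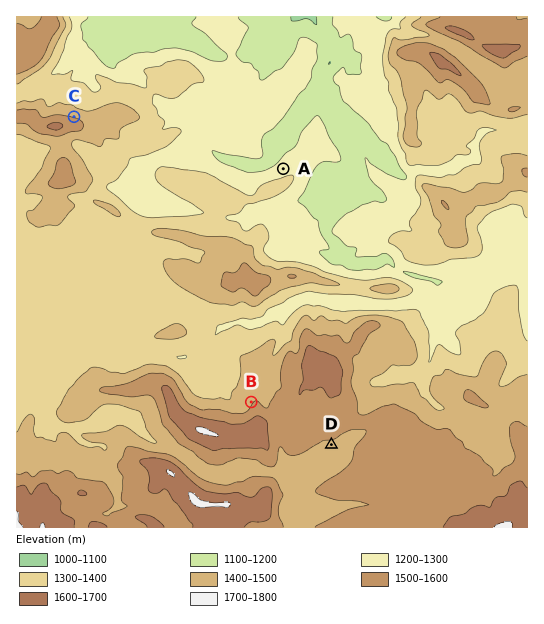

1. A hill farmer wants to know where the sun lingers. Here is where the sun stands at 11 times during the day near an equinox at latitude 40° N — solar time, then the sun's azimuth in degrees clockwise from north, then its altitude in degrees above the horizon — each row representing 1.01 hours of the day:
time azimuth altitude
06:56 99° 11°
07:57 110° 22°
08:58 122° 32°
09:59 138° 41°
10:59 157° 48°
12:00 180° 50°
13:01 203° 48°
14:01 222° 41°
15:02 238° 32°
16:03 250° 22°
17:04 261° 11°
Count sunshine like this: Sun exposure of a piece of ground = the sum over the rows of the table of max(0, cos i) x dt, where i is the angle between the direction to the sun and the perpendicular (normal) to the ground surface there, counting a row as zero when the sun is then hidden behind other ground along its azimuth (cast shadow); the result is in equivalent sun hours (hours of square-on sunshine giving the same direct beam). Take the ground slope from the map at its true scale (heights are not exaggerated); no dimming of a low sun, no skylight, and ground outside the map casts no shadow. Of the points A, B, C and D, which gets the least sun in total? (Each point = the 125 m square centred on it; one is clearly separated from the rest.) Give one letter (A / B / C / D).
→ C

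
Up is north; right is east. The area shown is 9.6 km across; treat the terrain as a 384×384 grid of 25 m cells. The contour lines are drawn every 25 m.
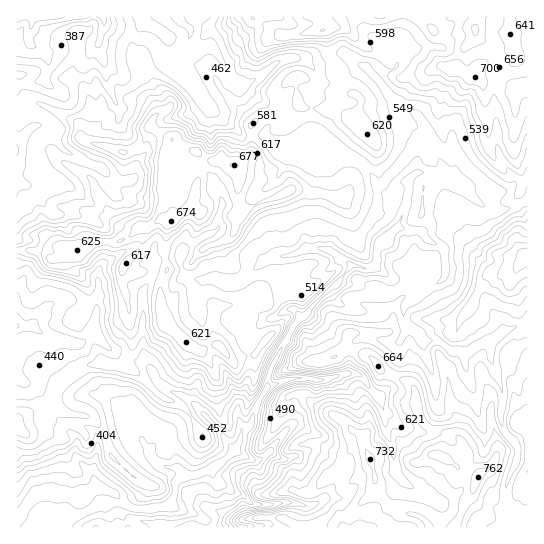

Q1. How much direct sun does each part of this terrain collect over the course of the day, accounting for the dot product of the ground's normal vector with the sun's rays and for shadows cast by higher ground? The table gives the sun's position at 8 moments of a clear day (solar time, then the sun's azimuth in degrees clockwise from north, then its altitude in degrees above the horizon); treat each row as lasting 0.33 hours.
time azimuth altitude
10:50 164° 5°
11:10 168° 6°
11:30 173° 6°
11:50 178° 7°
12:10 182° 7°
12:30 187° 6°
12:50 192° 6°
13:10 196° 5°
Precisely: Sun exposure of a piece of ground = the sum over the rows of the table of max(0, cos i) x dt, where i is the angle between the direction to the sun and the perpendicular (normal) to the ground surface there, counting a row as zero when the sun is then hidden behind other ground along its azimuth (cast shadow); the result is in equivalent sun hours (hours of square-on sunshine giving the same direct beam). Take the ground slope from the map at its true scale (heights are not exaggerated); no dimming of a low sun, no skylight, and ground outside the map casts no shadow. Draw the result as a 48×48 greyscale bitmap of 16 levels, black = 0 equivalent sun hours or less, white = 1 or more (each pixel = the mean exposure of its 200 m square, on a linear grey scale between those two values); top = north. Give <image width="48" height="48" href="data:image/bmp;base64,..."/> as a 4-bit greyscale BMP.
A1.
<image width="48" height="48" href="data:image/bmp;base64,Qk32BAAAAAAAAHYAAAAoAAAAMAAAADAAAAABAAQAAAAAAIAEAAATCwAAEwsAABAAAAAAAAAAAAAAABEREQAiIiIAMzMzAERERABVVVUAZmZmAHd3dwCIiIgAmZmZAKqqqgC7u7sAzMzMAN3d3QDu7u4A////ABREMQERVTEAAUatyHUiI3h2Z6kxFGZlVFJEMQAAAAAAB2EAAAAAACV2dTICI4dEVoIAARAQN5YBMAAAAABGIRFYQRAUQ3dlZodVdzEnvbpCEAAAABVDp2QmQgJmdkh1RYmZiYe+1hBBAAAQAAAAN0RUMVh3Z0eXJs7KllncMAAldAAAAAAAAVRlQ5qIhTFoMa3cp9mCAAWarZIAAAABATVjQzFnQjAFYry87MlAEURnnaMQEQNlMTZQAgAAAiACFMdmWXhCNGVFZSRBEyAAFGciAgAAEgAAWCJFeGozRVZmUCoyAnMDrIIAACQgAAAQdSREZlIkRWmqMHU1ElhXdhAAA3YAAAAgEgFFMAAlVq3GKbh2QkiGEAAAFlQQAAEhIQAlVSNnisQWzNzMwQNAAAABMSIQEAISIgJDaZis7lS+uMn8owAAAAAFuVEBMRMTIkVCJa7/1jeczYjblTaJYQAqggADQiMTIiIiISRCJHmr7l1miRKIi5fWAAAVEREVM0IhEAECeKuatpcTTFAAAEUgAAARAzAiMkMSNTBKmK7HEBAjJ8EAACQAAQARnKdAIABZqnSJp4pxAAAkIGMAABIQIgJmNXiVEHhDRYZGZkQgASI0QQQAAAAAASZUNHZXmYhzIUZEVVQzI0VmeFJAAAAAASAAAVVph2d3VWZGVUMkMhASRFqWAAAAEUEAABWKuGaJrLdnRzIhMgAAI0Q0YAASECQgABaZmYfv/2eHeHJzZlZzAURUJAAAA0NDASRmaavvzPxSdDIlqHdVMBEkYhAAJDMzJDESR91TaK3UF2ZDPslkZjIAAGujISMiNDEzIwASISm8lnV2QXzpd4mFWbhlESICcwAAAAEgAAAAOszblQGadnd5modqgQA2QhAAAAAAAAAAETmezZZsl2Z3d4h3qUmUMyAAAAAAAAAAAAEUloM23bmIial2WDNERCEAABAAAAAAAAMyMjVTOu/LuWVmRFREMhIQACEAAAEAACVEMydnQBaEMSRDY1NDETMxAjMQATEBACNENGhnYwAAARI1eFIhJVVodjM0VBAmU1QzI6l1QxABEiEoh5dohmi5qDRFIDnNyDRWh0MRQQATMyKKp3dldnqmqERBO/2UOFJEMQAAABEkVGm6dmZWZnlnd2MhNjAAA4QxAAAAA2ZUVoqUNFZWVWZmZ2Q1UgAABGEAAAAARFd2aKgxE0VXZndmZ1Z4UQAAABQAAAAAFVV5mVIiNUR4h3dmZkZRABIQIQAQAAAAAVRUMiNEM2mHnHZmViEAASEBEQAAAAAABVVDNVUxKK3Ji7hmaDADUxEBAAAAAAAAADVWMzEBa7q72dhkIkUhIQABMgAAABAUQAIxRUEEcjV8yTQyAAAREhAUQhAAARFJ6QACVCJohBECEiJUIgAjIzAzMhAAERWov/l4dknJNmEAA1QzNRFEVVMiIiMyFFaGWP///91jVEVlMmdDRSEiI0UBJWQhJHlpVCE2m9ZYh2eFRVVERAEAAAElVTIRUiOZYQJVMhWayplDUxJlVQ=="/>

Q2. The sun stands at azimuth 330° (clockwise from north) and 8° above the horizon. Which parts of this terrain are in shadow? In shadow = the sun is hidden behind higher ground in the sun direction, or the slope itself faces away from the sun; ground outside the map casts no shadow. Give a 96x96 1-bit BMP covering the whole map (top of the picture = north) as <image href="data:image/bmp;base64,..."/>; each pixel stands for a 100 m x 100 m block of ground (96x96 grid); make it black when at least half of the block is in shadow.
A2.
<image width="96" height="96" href="data:image/bmp;base64,Qk2+BAAAAAAAAD4AAAAoAAAAYAAAAGAAAAABAAEAAAAAAIAEAAATCwAAEwsAAAIAAAAAAAAA////AAAAAAAAAAAAAH4AAABgHAAAAAAAAB8AAADgHgAAAAAAAAAAAAAADgDAAAP8AAACAAAAD8DgAAP8AAf/gAAAB9D/4AD8AA//wAAAB/D/8AH8AAAw4AAAA/h//gOIAAAAYAAAA/h//hgMAAAAMAAAAfj//gAEAAAAAAAAAfj//yAA/gAAAAAAAPj//wAOfwAAAAAIADz//wAcPwAAAAQAADx//wAEPwc8AAQAABx//wAAP0OeAAAAAAB/9wAAHuOAAAAAAAD8MwAADPHAADAAAACAEwAAA/DgADAAAAQAAwAAA/hwAAAAAAAADgACA/hwAAAAAAAAAAAOGfwwAAAAACAAAAAeOf4QAAAAACAAAAQee/4AAAAAACAAAB+4//4AAAAAACAAAP+B//8AAAAAAAAAP/8H//8AAAwAAAAAP/8H9//B/B4AAAAAP/8D9/f//g4AAAAAD/4B8/f//8wAAAAAB/gB83e//8AAAAAAAAAB83fH/8AAAAAAAAGA8gfAHgAAAAAAAAOA/APgBgAAEAAAAAPwAAPgAAAAPAAAAAN4AAHwAAAAfwAAGAM4AADwAAcAP4AAHAcAAABwAAEAAcAABgcAAAA4AAAAAGAgBgMAAAA8AAAAAAcgBgMAAAPfAAAAAAMAAwMAAAP/AAAAAAEAOwEAAAD/gAAAAAcA/4AAAAB/wAAAAA8B/4AAAAAD4AAAAA8D/4AAAAAA8AAAAA8H/4GEAAAAeAAMAAcP/8+OYAAAPAADAAfv/4yP/hgAHAABAAN3/84A/7wAZPAAAABx/8cAf/8AI/AAAADwD+OHP/+AD/AAAADgD/kPv//8PjAAAAAAA/zvz//f+DgAAAAAAJ//4f/P8DwAAAAAAAP//P//8D4AAAAAAAH//H//AD8YAAAAAAAv/n//AA84AAAAAAAD/D//AIcAAAAAAAABnB//AYOAAAAAAAAADA//gAGAAAAAAAAABAf/wAGAAAQAAAAAAAD/gACAAAcAAAAAADAcAACAAAEAAAAAADAAAAeAAAAAAAAAEDAAAAPAAAgAAAIAAAAAAAPAAAkAAAYAAAAAAAfgAAMAAc8ABAAAAA9kAAMAA/8AAAgAAB8AAAMAD/8AQAAAAB4AAAMAH8OAAAAAAB4AAAMAHgAAAAAAAAwAAAMAAAAAAAAAAAAAAAMAAAAAAAAAAAAAAAMAAAAAAAwAAAAAAAMAAAAAAAYAAAAAAAMAAAAeAAAAAAAAAAAAAAAfAAAAAAAAcAAAAAAHAAAAAAAAeAAAAAAAAAAAAAA+OAAAAAAAAAAAAAA+HAAAAAAAAAAAAAA/nAAAAAAAAAAAAADP7gAAAAAAAAAAAACH9gA4AAAAAA8AAAAHYAAAAAAAAD/BgQABAAAAAAAAAB///+AAAAAAAAAAAA////AAAAAAAAAAAAf//+AAAAAAAAAAAAP//4AAAAAAAAAAAAH//wAABgAAAwAAAAB//wQDAgAAAwAAAAAD/g8AAAAAAQAAAAAAHF8AAAAAAAAAAAgAAL+AAAAAAAAAAAAAAAcAAAA="/>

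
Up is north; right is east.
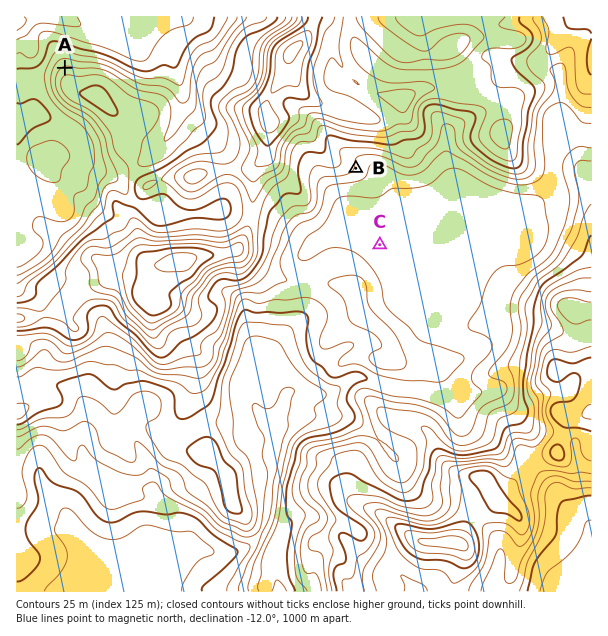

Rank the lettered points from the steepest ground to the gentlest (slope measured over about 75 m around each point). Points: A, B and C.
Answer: A B C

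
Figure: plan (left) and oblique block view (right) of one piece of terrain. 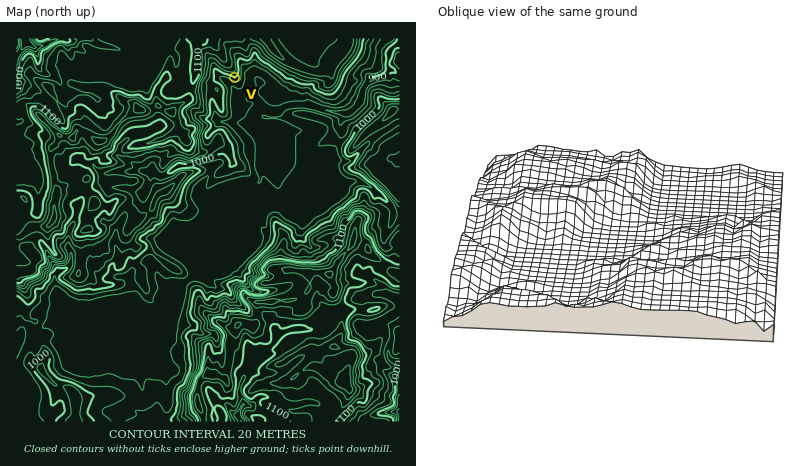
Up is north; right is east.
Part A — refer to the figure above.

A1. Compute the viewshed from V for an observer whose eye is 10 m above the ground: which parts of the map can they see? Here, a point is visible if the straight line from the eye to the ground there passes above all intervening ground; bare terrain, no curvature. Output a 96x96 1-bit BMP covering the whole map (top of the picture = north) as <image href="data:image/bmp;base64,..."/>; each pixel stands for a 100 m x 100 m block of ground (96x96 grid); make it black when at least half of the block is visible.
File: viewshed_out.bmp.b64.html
<image width="96" height="96" href="data:image/bmp;base64,Qk2+BAAAAAAAAD4AAAAoAAAAYAAAAGAAAAABAAEAAAAAAIAEAAATCwAAEwsAAAIAAAAAAAAA////AAAAAAAAAAAAAAAAAAAAAAAAAAAAAAAAAAAAAAAAAAAAAAAAAAAAAAAAAAAAAAAAAAAAAAAAAAAAAAAAAAAAAAAAAAAAAAQAAAAAAAAAAAAAABwAAAAAAAAAAAAAABwAAAAAAAAAAAAAABgAAAAAAAAAAAAAAAwAAAAAAAAAAAAAAAwAAAAAAAAAAAAAAAYAAAAAAAAAAAAAAAPAAAAAAAAAAAAAAAOAAAAAAAAAAAAAAAGAAAAAAAAAAAAAAAGAAAAAAAAAAAAAAAEAAAAAAAAAAAAAAAEAAAAAAAAAAAAAAAEAAAAAAAAAAAAAAAEAAAAAAAAAAAAAAAAAAAAAAAAAAAAAAAAAAAAAAAAAAAAAAAAAAAAAAAAAAAAAAAAEAAAAAAAAAAAAAAAfwAAAAAAAAAAAAAB/wAAAAAAAAAAAAAD/gAAAAAAAAAAAAAHvAAAAAAAAAAAAAAP/AAAAAAAAAAAAAAA+AAAAAAAAAAAAAAA8PwAAAAAAAAAAAAAYcAAAAAAAAAAAAAAA4AAAAAAAAAAAAAAD4AAAAAAAAAAAAAAH+AAAAAAAAAAAAAADvgAAAAAAAAAAAAAAcAAAAAAAAAAAAAAAQAD+AAAAAAAAAAAAf///AAAAAAAAAAAAP///AAAAAAAAAAAAP///gAAAAAAAAAAAH///wAAAAAAAAAAAD///4AAAAAAAAAAAD+fD4AAAAAAAAAAAD+fA8AAAAAAAAAAAD//x8AAAAAAAAAAAA/P/+AAAAAAAAAAAB/v/+AEAAAAAAAAAB///+AEAAAAAAAAAD///+AEAAAAAAAAAD////AEAAAAAAAAAH////wEAAAAAAAAAH+///4EAAAAAAAAAH+f///sAAAAAAAAAD////x8AAAAAAAAAD////z8AAAAAAAAAD////y4AAAAAAAAAD////wwAAAAAAAAAD////wwAAAAAAAAAD///+DgAAAAAAAAAD///wAAAAAAAAAAAH///wMAAAAAAAAAAP///4MAAAAAAAAAAf////4AAAAAAAAAB/////4AAAAAAAAAD///854AAAAAAAAAD///g4eAAAAAAAAcD///g8HAAAAAAAA+H///weDAAAAAAAA/P///4eBgAAAAAAB7////+PAYAAAAAABx/////PgEAAAAAACY////+HwAAAAAAAH4f///CH4AAAAAAAH8D//8AP+AAAAAAAPwB//wAP/AAAAAAAOAH////v/gAAAAAAYEP////AfwAAAAAAAIf/w/6AH4AAAAAAAYf/8AaAB8AAAAAAB4f//48AAAAAAAAAB4///98AAAAAAAAAA4///98AAAAAAAAAA8///98AAAAAAAAAA////+eAAAAAAAAAAf/P/+eAAAAAAAAAAf/H//wAAAAAAAAAAf+H/+AAAAAAAAAAAfMH/wAAAAAAAAAAAeAP/gAAAAAAAAAAAcAf+AAAAAAAAAAAAcAf8AAAAAAAAAAAAYAT4AAAAAAAAAAAAQAzwAAAAAAAAAAAAQAngAAAAAAAAAAAAAAPgAAAAA="/>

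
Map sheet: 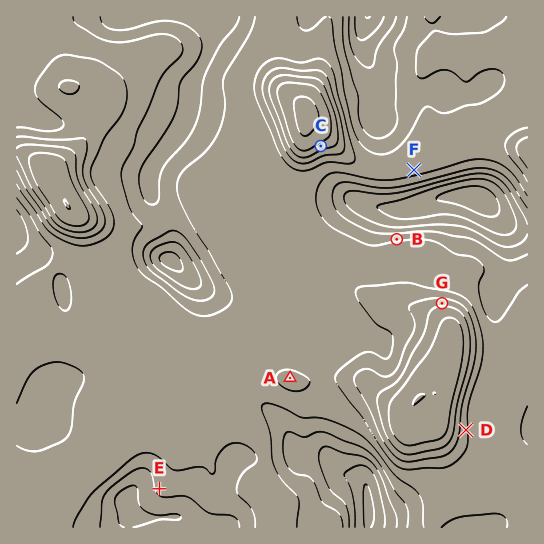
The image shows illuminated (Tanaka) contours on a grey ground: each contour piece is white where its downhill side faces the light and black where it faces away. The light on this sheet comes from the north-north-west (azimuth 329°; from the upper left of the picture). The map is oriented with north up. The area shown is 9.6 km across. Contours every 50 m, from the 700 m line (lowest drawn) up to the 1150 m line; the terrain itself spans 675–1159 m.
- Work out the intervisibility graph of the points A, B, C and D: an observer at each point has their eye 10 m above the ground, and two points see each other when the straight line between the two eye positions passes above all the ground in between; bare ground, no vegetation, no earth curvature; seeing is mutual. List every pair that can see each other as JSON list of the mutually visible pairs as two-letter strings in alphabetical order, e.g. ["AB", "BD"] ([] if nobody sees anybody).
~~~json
["AC", "BC"]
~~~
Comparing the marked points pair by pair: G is higher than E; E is lower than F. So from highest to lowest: G F E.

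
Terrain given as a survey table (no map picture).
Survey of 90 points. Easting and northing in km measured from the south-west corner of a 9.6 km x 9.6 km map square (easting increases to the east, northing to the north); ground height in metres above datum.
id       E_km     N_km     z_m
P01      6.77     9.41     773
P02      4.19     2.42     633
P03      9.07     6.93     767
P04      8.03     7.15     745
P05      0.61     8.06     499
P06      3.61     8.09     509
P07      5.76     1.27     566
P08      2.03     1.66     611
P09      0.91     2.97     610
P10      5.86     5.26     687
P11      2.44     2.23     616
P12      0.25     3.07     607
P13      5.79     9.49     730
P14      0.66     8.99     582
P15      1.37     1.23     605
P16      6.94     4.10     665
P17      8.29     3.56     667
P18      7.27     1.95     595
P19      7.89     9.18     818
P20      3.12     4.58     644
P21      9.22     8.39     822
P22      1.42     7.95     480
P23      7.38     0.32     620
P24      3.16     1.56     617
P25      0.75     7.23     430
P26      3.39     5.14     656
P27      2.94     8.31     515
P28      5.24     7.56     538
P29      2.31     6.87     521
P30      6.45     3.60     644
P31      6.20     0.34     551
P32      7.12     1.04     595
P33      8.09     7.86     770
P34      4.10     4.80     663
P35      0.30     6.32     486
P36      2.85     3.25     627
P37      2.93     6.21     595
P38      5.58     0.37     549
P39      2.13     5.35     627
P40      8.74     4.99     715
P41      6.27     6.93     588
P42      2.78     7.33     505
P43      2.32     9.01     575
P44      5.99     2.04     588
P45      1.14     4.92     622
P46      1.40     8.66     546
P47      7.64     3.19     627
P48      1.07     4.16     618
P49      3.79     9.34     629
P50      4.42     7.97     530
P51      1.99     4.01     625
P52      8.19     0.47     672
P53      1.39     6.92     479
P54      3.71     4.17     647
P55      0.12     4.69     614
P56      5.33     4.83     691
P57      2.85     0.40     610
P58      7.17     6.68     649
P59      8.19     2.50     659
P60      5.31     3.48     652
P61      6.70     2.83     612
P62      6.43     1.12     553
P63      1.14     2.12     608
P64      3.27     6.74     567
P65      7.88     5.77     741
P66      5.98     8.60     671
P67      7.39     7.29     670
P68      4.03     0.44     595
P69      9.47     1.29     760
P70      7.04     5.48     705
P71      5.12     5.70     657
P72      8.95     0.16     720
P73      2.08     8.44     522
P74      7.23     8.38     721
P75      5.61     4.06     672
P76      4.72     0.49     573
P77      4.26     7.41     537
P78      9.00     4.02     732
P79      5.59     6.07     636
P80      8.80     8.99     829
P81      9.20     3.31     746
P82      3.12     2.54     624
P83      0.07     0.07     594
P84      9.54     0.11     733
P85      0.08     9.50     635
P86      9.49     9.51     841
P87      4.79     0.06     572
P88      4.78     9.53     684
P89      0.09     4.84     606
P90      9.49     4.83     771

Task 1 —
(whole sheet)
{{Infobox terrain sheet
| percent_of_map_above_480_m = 97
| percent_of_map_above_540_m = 90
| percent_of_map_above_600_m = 71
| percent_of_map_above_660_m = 31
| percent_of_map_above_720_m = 15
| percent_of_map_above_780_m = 5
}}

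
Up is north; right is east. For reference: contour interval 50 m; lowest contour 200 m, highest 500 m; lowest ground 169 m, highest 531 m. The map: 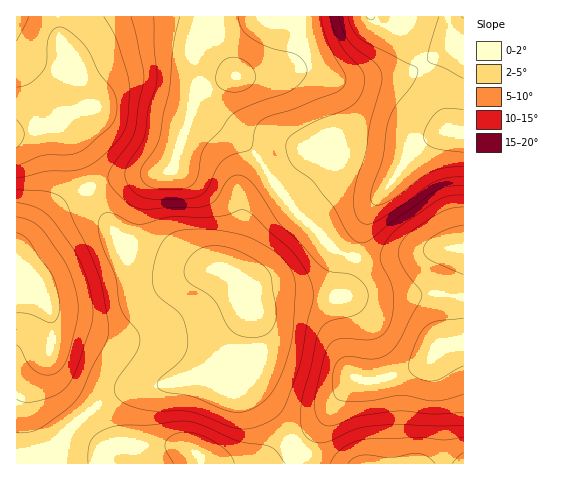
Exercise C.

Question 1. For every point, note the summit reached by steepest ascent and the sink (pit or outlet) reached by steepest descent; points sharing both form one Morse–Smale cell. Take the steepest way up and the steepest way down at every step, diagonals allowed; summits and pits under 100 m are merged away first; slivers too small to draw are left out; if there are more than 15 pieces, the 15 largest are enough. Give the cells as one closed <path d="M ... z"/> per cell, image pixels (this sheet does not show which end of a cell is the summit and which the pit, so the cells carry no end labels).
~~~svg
<path d="M88 188l-27 16-45 45 1 215 38 0 5-22 8-12 40-32 17-8 40-5 51-13 19-16 7-15 7-30-20-39-5-3-29 0-68-22-7-6z"/><path d="M371 16l-70 0-1 31-5 10-10 13-11 6-40 1-11 3-23 12-7 9 0 8 4 4 34 20 27 24 34 51 41 40 21 10 3-5 7-30 7-15 23-29 15-27 9-9 7-3 17-7 13-2-9-9-14-42-28-44-7-7-14-5z"/><path d="M193 106l-19 61-3 3-12 4-42 4-29 10 32 53 16 9 50 17 9 2 29 0 5 3 20 38 6-1 9-8 12-5 52 2 13-3 7-14 8-23-23-10-41-40-34-51-22-21-39-23z"/><path d="M463 248l-21 0-64 12-22-2-10 29-5 8-13 3-52-2-12 5-13 10 4 24 0 23-2 12 1 18 41 57 30-27 17-25 12-13 24 0 36-12 13-7 12-14 25-4z"/><path d="M213 16l-155 1 1 16 4 12 11 19 3 27-5 17-15 16 16 20 16 44 28-10 48-6 9-5 22-71 10-8 29-12-15-29z"/><path d="M250 310l-10 38-13 17-17 9-45 11-40 5-17 8-40 32-8 12-4 21 213 1 16-8 11-10-20-29-16-19-7-14 2-49-2-19z"/><path d="M463 16l-91 1 11 7 14 5 7 7 28 44 14 42 9 9-13 2-17 7-7 3-9 9-8 16-26 33-9 16-10 38 2 4 20 1 56-11 30-1z"/><path d="M463 344l-24 3-15 17-41 15-29 1-12 13-17 25-29 28 12 9 24 9 131 0z"/><path d="M57 16l-41 1 1 117 38-10 19-21 3-12-1-22-4-10-9-14z"/><path d="M56 123l-7 4-33 7 1 114 44-44 27-17-15-43z"/><path d="M300 16l-86 0 3 22 18 38 32 1 7-1 11-6 10-13 5-10z"/><path d="M297 446l-19 14-9 3 62 0-16-5z"/>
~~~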